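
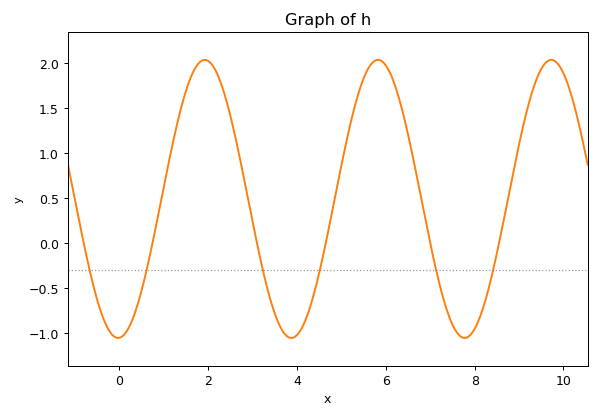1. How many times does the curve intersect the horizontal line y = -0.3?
6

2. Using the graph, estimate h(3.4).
-0.627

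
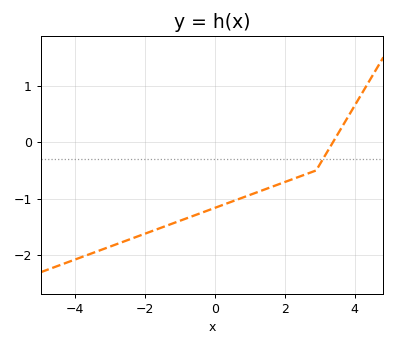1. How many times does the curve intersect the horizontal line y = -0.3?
1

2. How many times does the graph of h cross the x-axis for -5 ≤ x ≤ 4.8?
1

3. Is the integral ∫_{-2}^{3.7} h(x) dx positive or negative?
negative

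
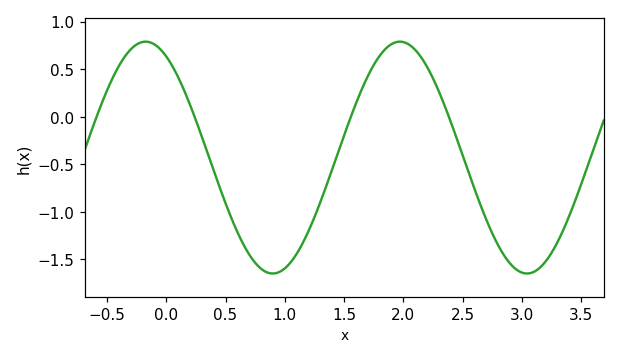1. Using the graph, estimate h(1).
-1.6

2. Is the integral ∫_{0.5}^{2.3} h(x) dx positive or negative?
negative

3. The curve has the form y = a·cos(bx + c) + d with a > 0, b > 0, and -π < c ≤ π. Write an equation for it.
y = 1.22cos(2.9x + 0.51) - 0.43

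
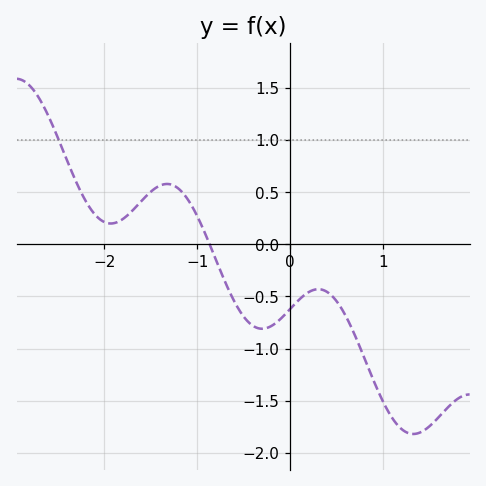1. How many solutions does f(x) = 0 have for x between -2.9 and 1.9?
1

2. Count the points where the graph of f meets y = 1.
1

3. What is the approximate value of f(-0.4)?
-0.782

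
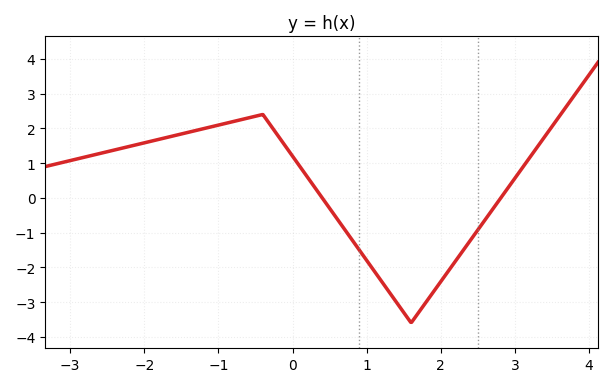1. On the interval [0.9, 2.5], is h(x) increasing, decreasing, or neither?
neither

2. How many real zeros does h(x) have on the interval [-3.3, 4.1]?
2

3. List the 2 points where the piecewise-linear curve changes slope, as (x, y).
(-0.4, 2.4); (1.6, -3.6)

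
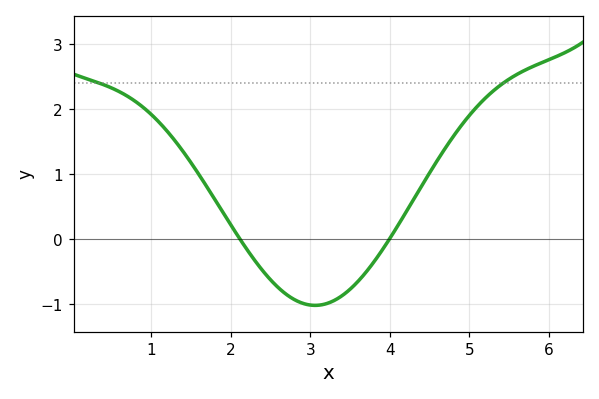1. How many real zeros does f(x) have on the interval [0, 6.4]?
2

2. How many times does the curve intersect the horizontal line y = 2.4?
2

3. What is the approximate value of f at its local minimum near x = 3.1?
-1.02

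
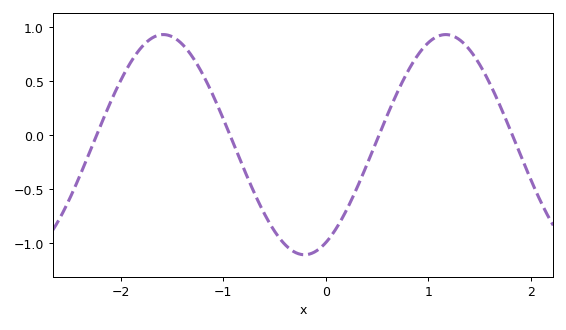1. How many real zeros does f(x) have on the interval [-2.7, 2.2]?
4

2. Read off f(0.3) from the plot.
-0.502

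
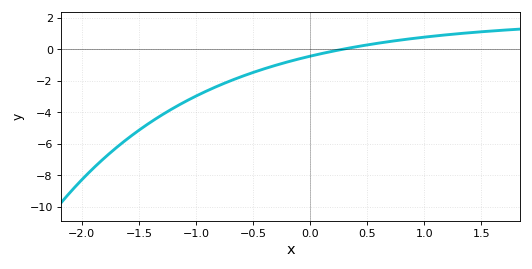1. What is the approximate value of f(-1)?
-3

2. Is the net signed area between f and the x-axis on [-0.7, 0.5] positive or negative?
negative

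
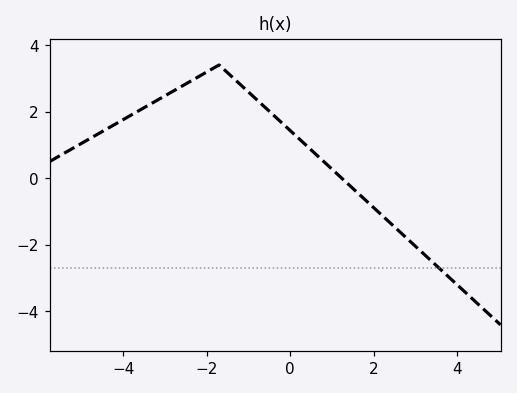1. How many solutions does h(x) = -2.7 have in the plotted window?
1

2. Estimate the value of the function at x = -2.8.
2.61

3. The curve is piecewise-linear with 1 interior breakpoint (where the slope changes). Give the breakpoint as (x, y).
(-1.7, 3.4)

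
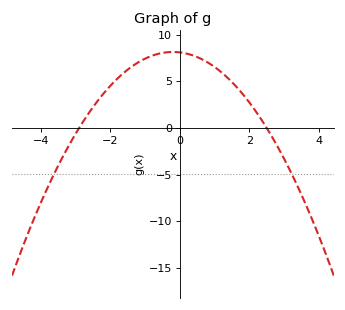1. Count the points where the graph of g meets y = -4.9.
2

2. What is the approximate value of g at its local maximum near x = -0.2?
8.16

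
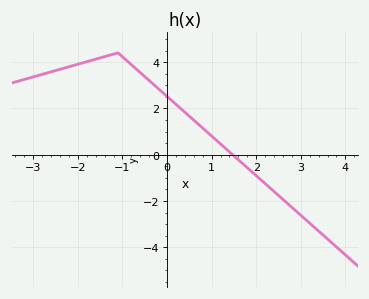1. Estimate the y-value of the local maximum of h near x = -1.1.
4.4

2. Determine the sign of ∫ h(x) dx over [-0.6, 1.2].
positive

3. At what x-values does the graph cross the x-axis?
1.4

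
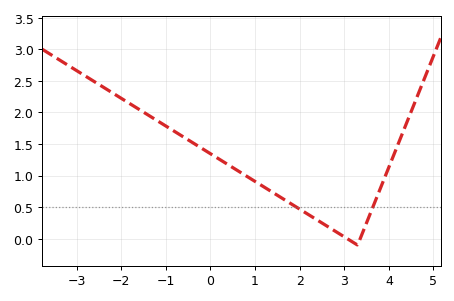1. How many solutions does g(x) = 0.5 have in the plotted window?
2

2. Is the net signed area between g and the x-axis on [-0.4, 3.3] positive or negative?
positive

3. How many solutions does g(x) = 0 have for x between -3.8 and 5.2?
2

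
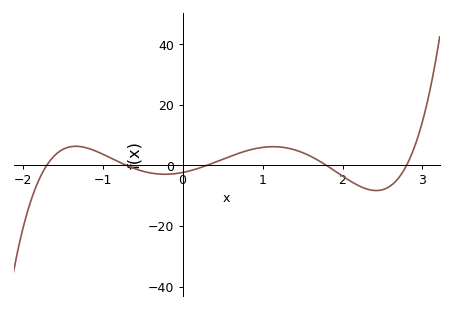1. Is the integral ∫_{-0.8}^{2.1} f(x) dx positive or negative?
positive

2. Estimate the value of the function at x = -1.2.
5.81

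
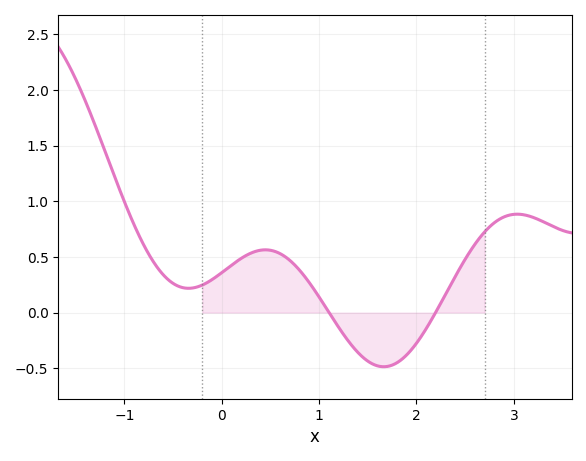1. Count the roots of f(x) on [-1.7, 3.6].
2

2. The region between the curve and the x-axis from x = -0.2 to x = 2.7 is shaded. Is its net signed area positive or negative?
positive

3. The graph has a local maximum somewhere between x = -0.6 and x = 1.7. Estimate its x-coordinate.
0.448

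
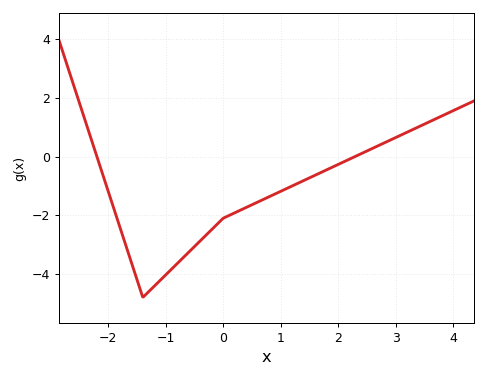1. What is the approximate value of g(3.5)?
1.1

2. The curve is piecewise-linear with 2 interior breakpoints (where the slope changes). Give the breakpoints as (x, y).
(-1.4, -4.8); (0, -2.1)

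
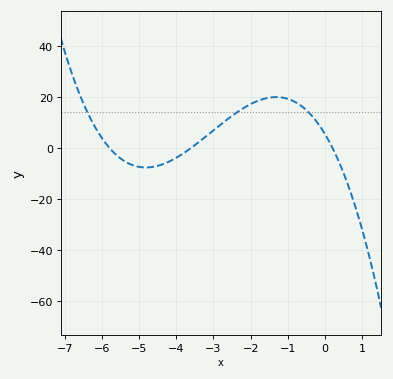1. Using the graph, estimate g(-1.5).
19.6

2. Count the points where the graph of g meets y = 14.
3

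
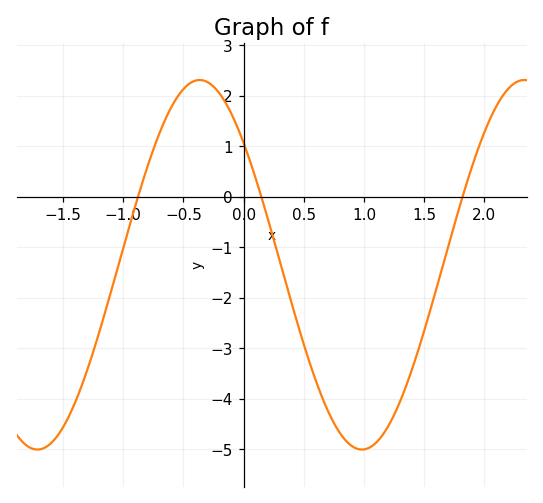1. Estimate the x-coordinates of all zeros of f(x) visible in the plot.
-0.9, 0.1, 1.8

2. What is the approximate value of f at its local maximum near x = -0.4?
2.3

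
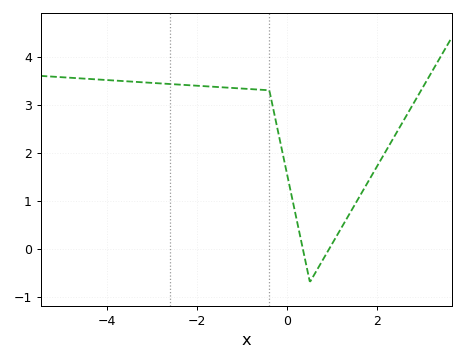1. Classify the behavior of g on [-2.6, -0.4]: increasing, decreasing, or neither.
decreasing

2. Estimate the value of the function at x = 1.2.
0.434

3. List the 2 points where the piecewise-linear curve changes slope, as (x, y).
(-0.4, 3.3); (0.5, -0.7)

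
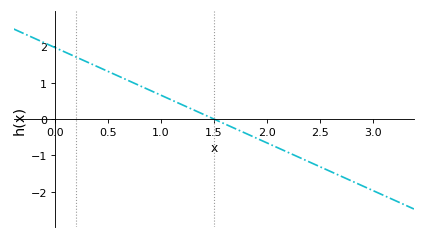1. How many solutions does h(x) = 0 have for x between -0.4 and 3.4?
1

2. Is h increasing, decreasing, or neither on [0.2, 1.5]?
decreasing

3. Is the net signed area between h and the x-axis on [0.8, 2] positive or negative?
positive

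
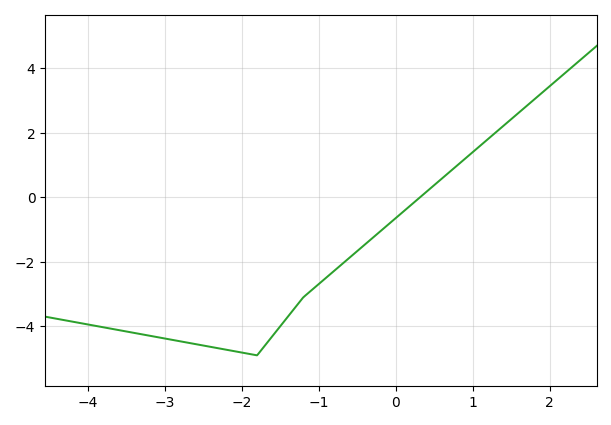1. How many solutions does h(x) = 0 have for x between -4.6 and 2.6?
1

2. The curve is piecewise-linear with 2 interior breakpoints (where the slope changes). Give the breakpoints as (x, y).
(-1.8, -4.9); (-1.2, -3.1)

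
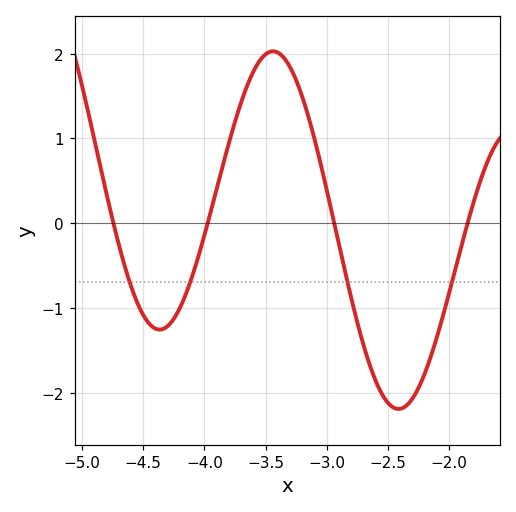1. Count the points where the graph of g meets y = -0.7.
4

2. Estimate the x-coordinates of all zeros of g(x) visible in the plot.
-4.74, -3.97, -2.94, -1.85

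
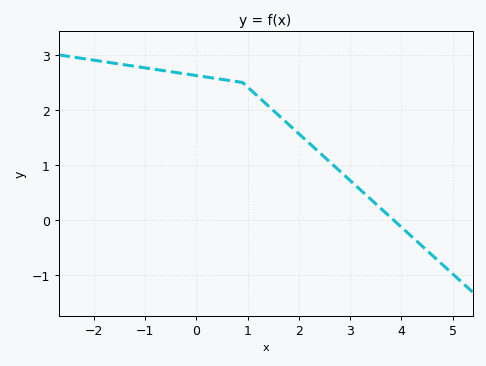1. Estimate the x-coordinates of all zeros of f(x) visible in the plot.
3.85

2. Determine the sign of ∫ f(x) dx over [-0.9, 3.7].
positive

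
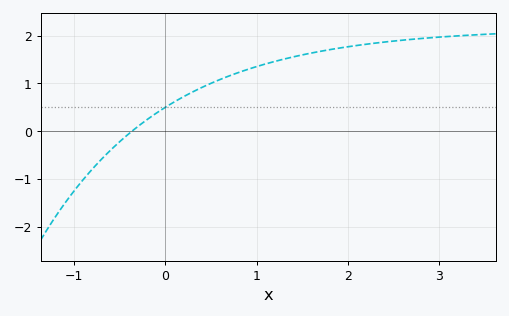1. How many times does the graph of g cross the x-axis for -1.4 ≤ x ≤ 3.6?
1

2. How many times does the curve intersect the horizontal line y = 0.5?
1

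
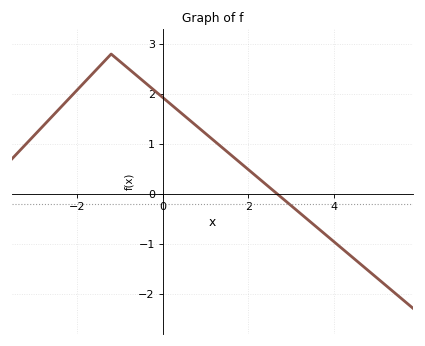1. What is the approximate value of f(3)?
-0.2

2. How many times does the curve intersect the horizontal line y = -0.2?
1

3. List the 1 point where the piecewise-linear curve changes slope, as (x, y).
(-1.2, 2.8)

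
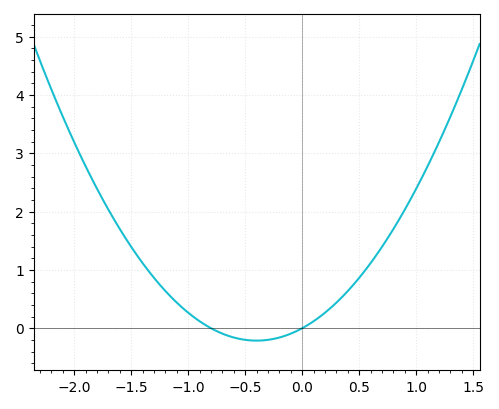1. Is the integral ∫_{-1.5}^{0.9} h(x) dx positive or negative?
positive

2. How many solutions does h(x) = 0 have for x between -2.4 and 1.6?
2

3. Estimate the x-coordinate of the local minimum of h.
-0.4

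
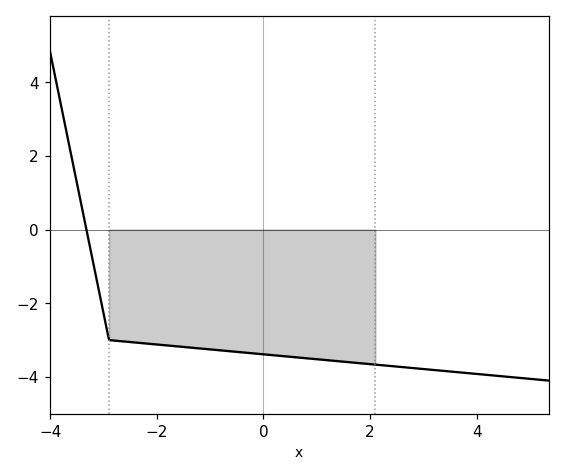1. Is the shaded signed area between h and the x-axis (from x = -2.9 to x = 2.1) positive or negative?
negative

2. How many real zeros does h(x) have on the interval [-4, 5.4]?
1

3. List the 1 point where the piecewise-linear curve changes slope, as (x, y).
(-2.9, -3)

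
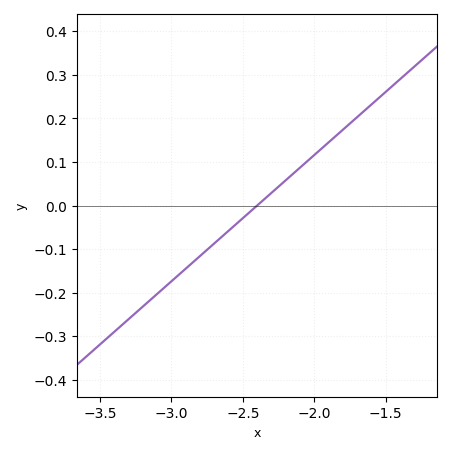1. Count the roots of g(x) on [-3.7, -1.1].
1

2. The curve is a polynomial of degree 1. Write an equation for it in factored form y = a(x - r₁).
y = 0.29(x + 2.4)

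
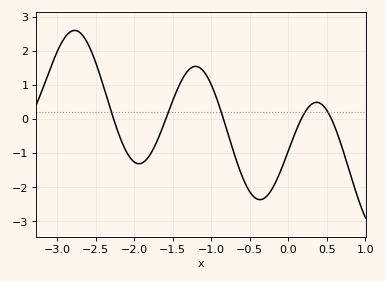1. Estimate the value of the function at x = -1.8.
-1.1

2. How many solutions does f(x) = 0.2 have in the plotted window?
5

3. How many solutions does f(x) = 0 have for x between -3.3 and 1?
5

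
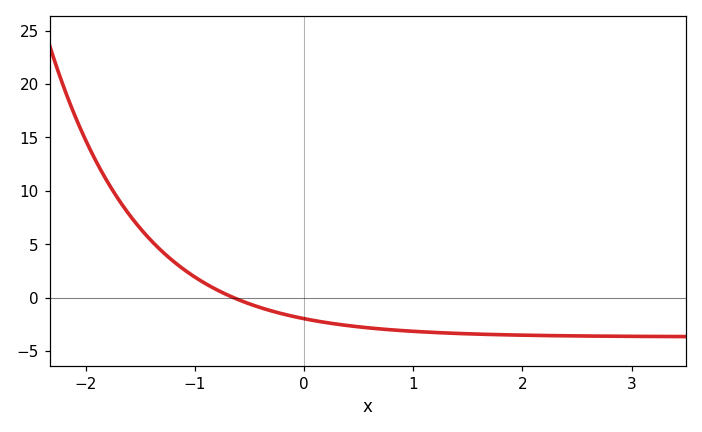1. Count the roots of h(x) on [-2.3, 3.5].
1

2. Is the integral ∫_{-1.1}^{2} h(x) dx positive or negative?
negative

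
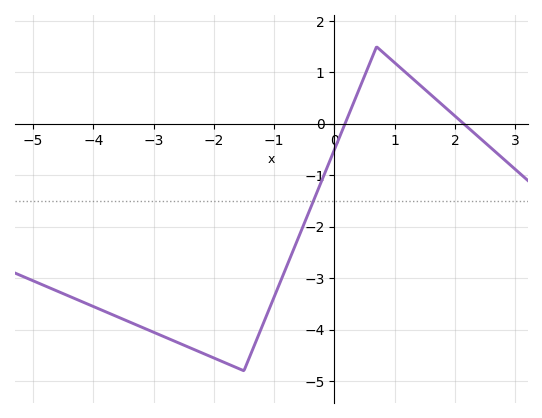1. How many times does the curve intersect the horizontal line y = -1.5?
1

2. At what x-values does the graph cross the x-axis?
0.176, 2.15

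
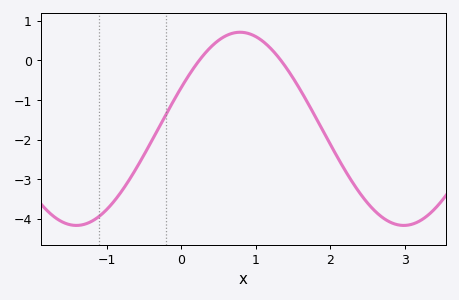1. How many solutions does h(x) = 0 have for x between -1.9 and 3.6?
2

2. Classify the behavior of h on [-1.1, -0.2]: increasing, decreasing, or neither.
increasing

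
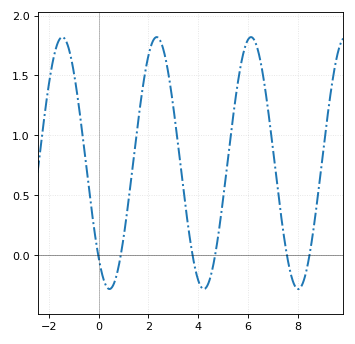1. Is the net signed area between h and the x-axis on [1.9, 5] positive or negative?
positive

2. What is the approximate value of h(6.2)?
1.81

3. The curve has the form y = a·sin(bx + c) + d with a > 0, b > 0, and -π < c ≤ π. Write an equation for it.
y = 1.05sin(1.66x - 2.3) + 0.77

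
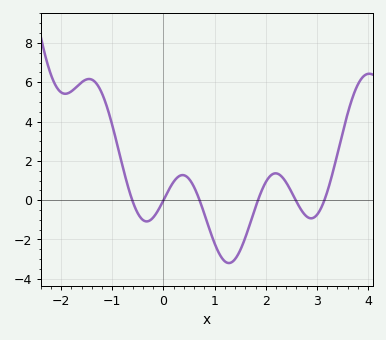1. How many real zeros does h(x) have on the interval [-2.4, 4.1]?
6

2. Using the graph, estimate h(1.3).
-3.19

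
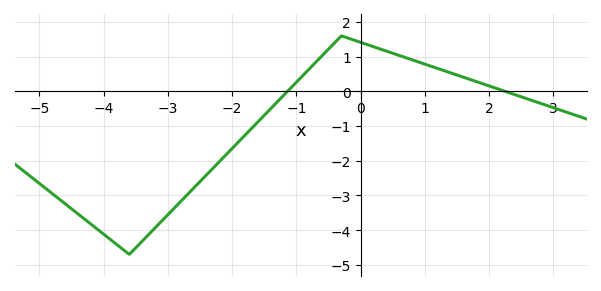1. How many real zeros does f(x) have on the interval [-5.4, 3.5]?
2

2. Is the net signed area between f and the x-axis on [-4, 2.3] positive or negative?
negative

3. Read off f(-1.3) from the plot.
-0.309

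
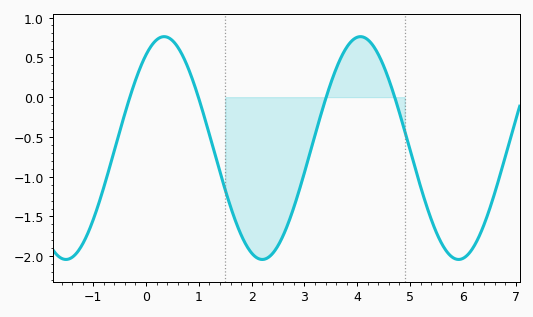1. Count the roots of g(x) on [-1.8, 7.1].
4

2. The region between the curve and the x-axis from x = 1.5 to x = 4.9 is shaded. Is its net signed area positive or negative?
negative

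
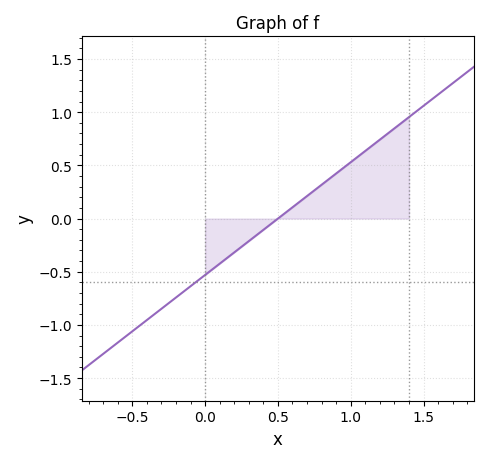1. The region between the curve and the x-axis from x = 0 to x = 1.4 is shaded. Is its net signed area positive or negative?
positive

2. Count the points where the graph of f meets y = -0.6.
1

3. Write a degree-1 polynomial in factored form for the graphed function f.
y = 1.06(x - 0.5)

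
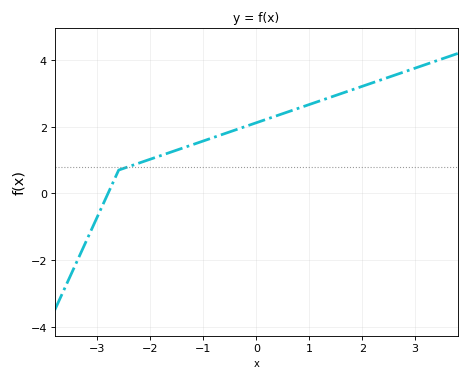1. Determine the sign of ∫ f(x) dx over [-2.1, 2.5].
positive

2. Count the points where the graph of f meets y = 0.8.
1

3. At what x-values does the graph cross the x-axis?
-2.8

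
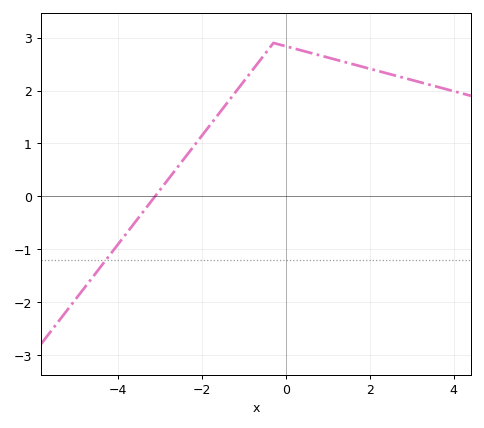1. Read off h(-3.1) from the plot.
0.026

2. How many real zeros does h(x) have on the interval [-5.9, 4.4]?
1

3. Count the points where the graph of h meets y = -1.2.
1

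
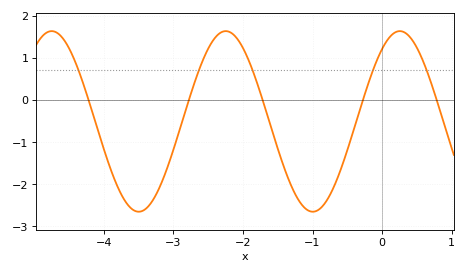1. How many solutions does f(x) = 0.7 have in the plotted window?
5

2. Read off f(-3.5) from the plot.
-2.6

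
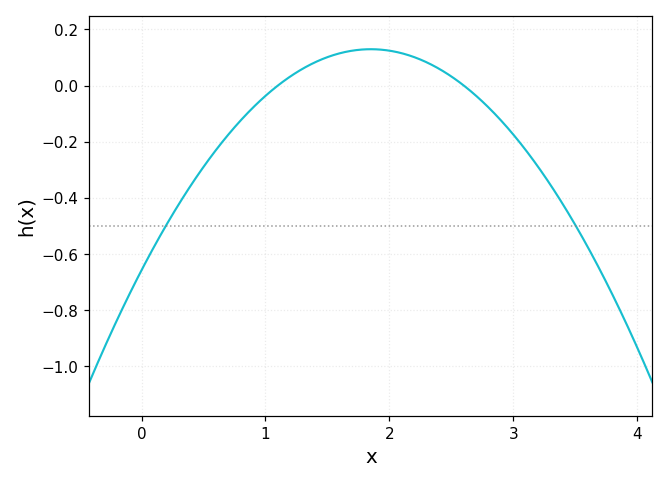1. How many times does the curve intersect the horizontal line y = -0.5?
2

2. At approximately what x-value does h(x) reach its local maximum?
1.85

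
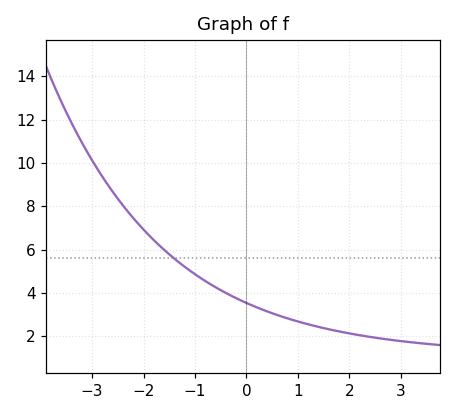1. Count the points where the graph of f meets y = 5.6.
1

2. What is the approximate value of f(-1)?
4.87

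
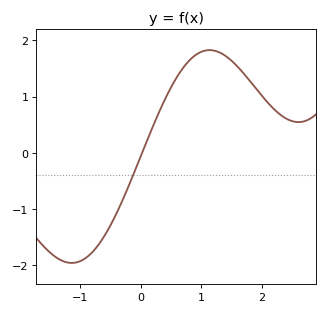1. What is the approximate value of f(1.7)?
1.41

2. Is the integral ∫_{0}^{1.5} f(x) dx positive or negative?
positive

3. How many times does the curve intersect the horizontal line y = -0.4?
1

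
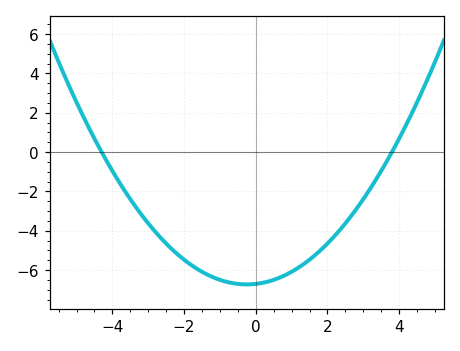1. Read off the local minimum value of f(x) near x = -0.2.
-6.8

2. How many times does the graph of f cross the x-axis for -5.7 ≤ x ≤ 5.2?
2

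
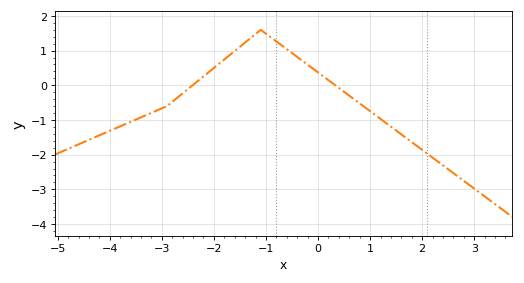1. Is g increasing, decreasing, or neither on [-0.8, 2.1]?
decreasing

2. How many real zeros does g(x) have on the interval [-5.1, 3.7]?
2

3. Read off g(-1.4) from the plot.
1.2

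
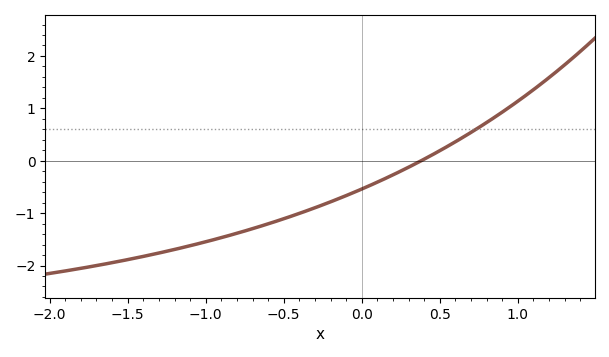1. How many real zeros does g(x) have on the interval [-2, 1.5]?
1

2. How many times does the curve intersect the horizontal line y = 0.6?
1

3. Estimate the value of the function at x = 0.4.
0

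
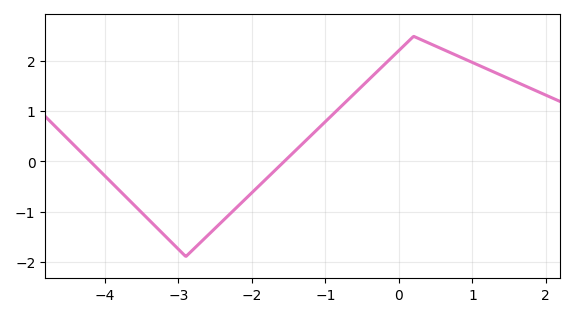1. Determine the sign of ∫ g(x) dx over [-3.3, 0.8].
positive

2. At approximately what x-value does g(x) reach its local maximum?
0.202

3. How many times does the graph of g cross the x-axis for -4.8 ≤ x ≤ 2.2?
2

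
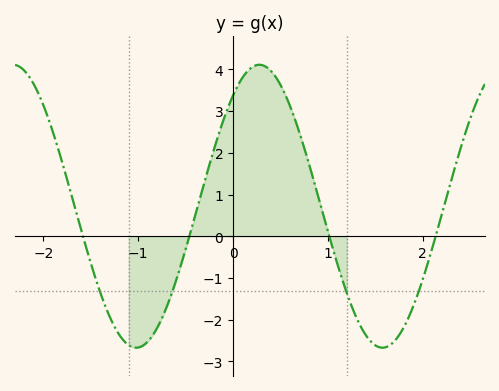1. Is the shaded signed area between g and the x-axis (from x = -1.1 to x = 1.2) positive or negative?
positive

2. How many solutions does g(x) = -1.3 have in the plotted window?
4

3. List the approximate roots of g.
-1.58, -0.461, 1.01, 2.14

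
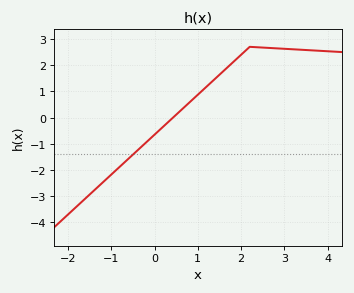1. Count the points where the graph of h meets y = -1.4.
1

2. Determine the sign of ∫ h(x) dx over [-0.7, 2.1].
positive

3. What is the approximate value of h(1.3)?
1.3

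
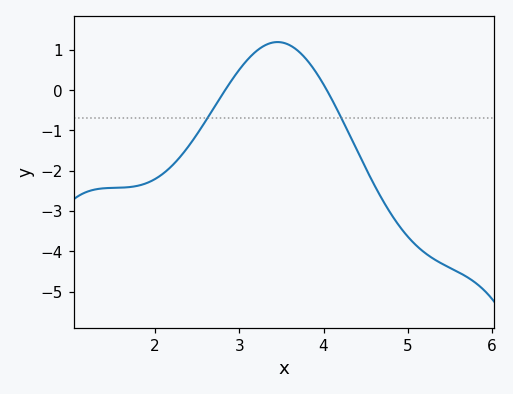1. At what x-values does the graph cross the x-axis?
2.83, 4.04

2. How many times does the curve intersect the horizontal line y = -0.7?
2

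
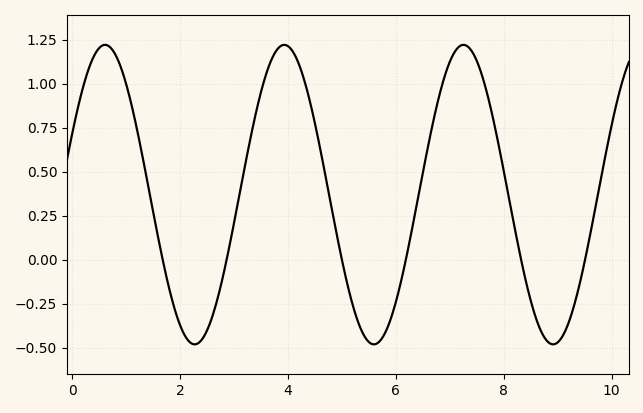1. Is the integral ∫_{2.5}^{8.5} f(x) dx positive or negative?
positive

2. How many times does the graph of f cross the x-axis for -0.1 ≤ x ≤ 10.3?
6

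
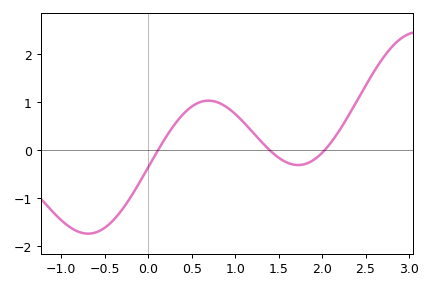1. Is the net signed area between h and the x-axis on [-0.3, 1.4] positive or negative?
positive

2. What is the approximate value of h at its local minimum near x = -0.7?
-1.74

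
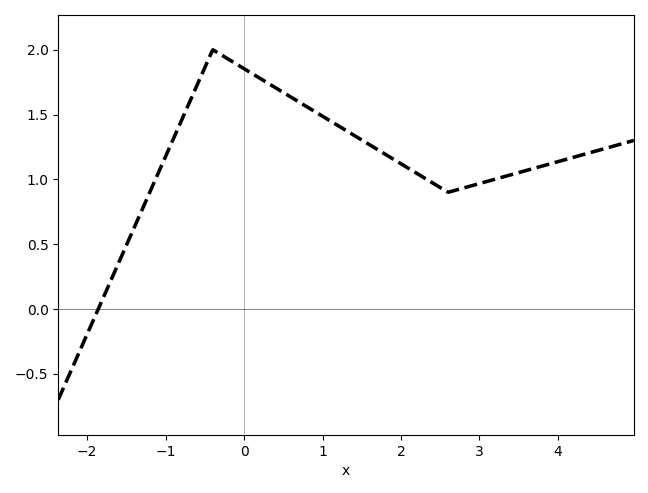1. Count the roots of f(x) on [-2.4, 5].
1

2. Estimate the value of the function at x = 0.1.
1.82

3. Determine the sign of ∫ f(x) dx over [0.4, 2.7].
positive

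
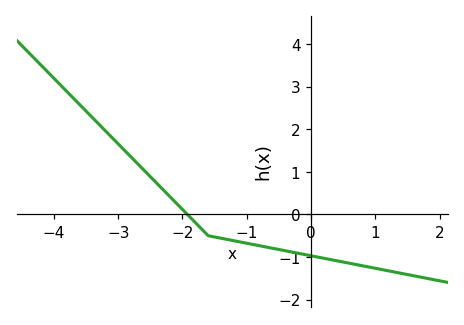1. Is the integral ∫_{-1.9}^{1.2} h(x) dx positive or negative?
negative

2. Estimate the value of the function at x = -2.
0.117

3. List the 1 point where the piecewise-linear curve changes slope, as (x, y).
(-1.6, -0.5)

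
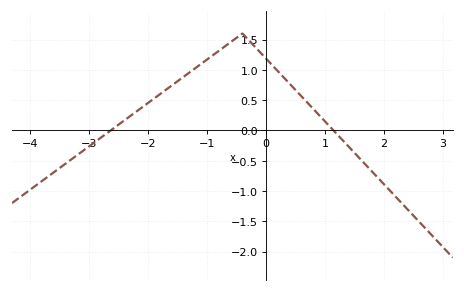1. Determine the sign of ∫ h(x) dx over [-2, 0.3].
positive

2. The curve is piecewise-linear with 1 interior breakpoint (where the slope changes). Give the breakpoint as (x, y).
(-0.4, 1.6)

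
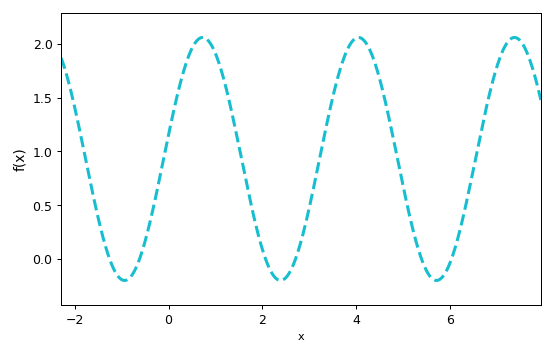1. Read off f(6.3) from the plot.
0.45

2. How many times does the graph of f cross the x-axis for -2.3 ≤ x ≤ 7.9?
6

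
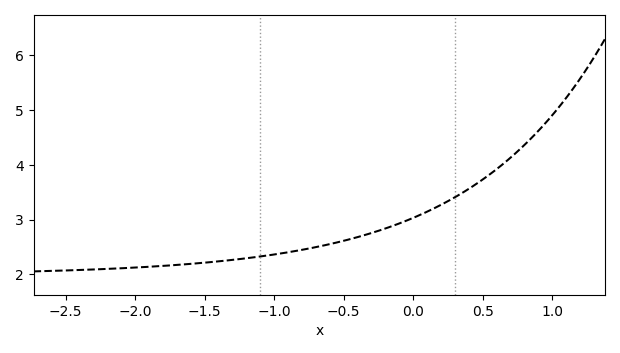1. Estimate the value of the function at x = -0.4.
2.68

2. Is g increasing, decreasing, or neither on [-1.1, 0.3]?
increasing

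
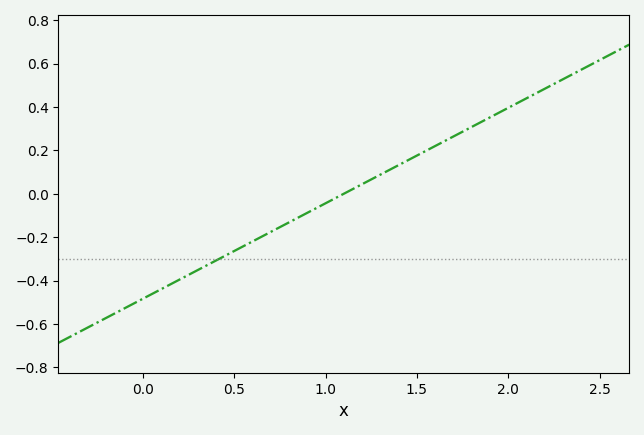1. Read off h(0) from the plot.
-0.484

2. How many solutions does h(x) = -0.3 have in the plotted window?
1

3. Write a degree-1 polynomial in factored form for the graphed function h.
y = 0.44(x - 1.1)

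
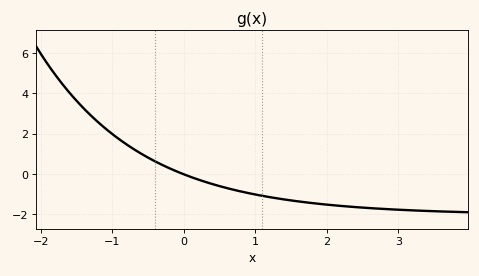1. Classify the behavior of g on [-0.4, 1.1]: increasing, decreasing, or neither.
decreasing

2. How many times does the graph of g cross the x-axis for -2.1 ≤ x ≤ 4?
1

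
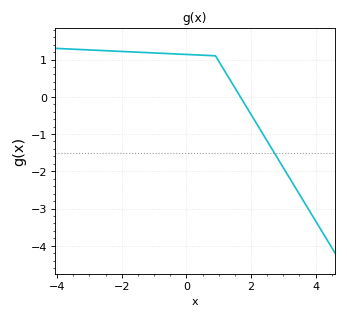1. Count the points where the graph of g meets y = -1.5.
1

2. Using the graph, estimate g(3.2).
-2.19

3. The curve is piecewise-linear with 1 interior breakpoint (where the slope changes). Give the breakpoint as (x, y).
(0.9, 1.1)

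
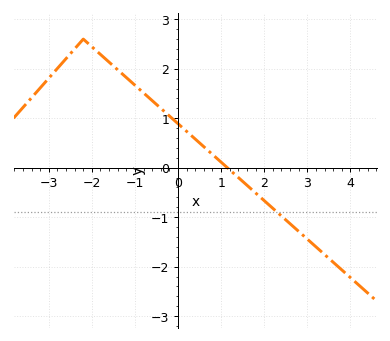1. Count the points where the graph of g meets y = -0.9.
1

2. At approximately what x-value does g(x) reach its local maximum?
-2.2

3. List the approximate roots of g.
1.2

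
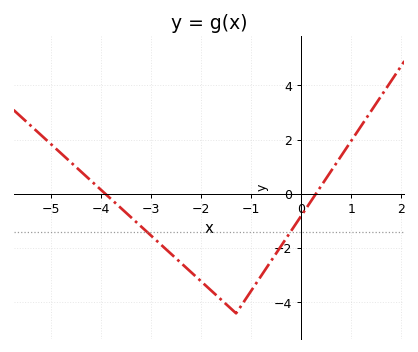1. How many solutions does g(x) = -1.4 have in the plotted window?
2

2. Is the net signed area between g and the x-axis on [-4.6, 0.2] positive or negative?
negative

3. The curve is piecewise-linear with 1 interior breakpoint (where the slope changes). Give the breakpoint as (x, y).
(-1.3, -4.4)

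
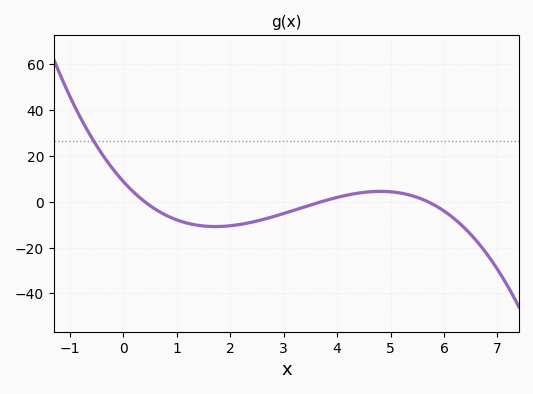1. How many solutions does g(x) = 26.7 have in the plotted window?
1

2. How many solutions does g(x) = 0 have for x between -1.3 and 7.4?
3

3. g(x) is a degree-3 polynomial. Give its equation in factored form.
y = -1.04(x - 0.4)(x - 3.7)(x - 5.7)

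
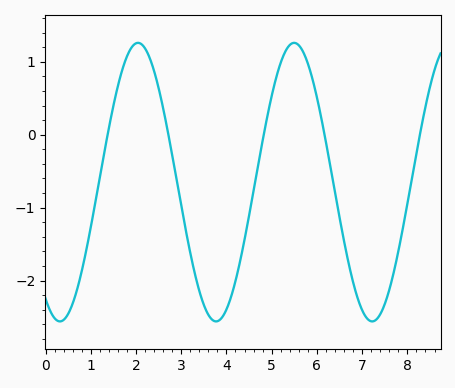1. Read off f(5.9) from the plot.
0.768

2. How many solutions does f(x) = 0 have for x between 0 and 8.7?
5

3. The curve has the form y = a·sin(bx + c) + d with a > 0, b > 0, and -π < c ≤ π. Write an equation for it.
y = 1.91sin(1.82x - 2.15) - 0.65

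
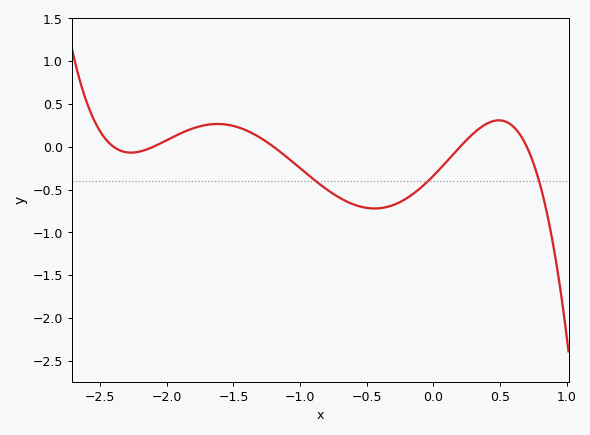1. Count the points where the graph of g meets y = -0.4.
3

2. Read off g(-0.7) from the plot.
-0.6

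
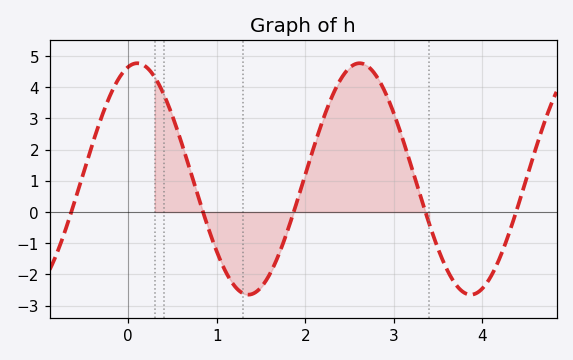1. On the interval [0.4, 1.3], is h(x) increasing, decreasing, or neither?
decreasing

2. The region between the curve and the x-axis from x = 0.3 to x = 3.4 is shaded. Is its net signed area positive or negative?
positive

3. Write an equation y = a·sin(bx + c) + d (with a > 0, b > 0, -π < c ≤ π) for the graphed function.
y = 3.71sin(2.5x + 1.3) + 1.06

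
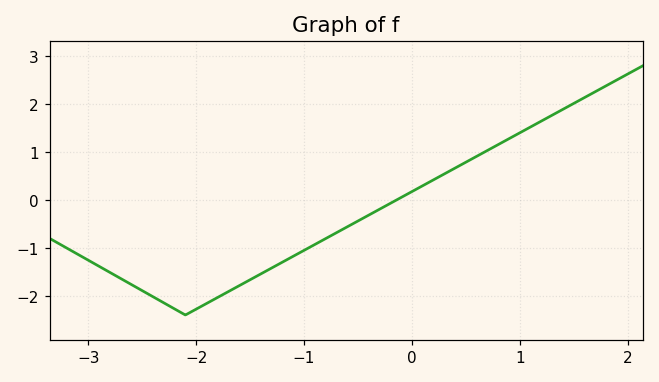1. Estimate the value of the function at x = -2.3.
-2.1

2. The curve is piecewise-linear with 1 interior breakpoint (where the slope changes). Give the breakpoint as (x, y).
(-2.1, -2.4)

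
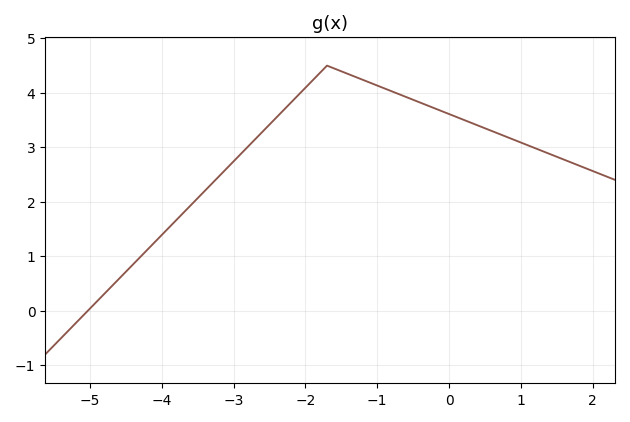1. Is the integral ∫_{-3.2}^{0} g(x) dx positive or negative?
positive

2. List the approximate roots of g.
-5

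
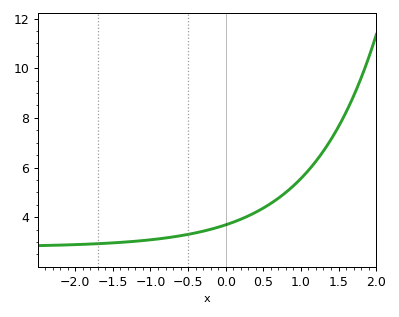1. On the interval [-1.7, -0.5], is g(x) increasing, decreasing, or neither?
increasing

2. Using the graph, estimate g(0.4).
4.2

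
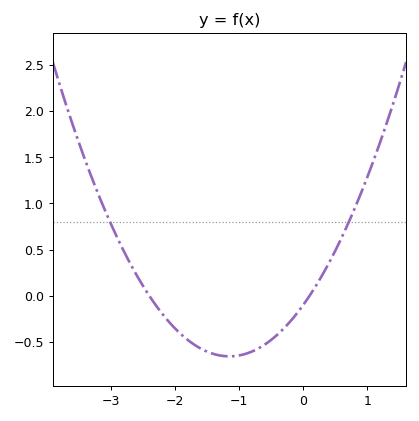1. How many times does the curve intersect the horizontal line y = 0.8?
2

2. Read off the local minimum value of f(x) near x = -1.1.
-0.656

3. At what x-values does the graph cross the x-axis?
-2.4, 0.1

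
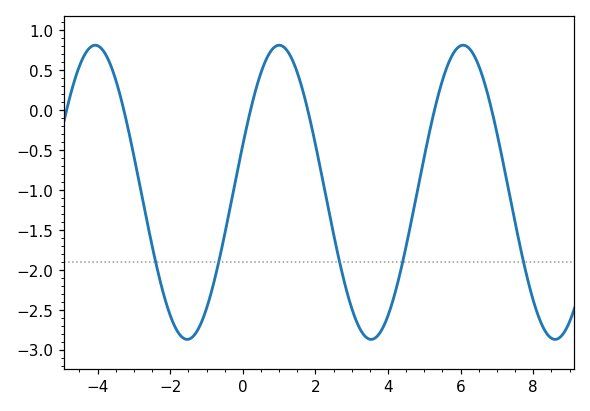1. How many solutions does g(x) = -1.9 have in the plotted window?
5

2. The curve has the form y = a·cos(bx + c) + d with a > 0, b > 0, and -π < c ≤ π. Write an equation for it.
y = 1.84cos(1.24x - 1.24) - 1.03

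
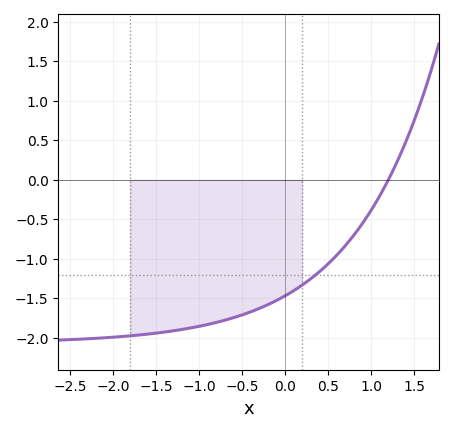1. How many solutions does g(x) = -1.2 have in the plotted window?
1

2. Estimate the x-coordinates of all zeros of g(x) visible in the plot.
1.2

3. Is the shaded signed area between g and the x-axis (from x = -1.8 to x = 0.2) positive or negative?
negative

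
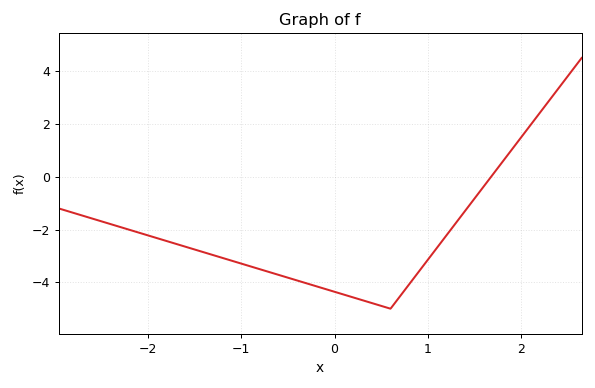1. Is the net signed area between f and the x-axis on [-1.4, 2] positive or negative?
negative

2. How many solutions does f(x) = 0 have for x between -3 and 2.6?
1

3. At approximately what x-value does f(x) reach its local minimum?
0.599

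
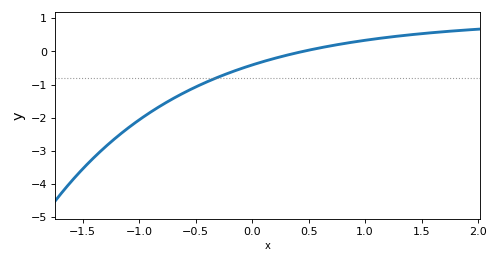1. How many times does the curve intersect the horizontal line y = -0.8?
1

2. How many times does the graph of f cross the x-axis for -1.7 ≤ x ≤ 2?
1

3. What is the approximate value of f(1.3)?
0.463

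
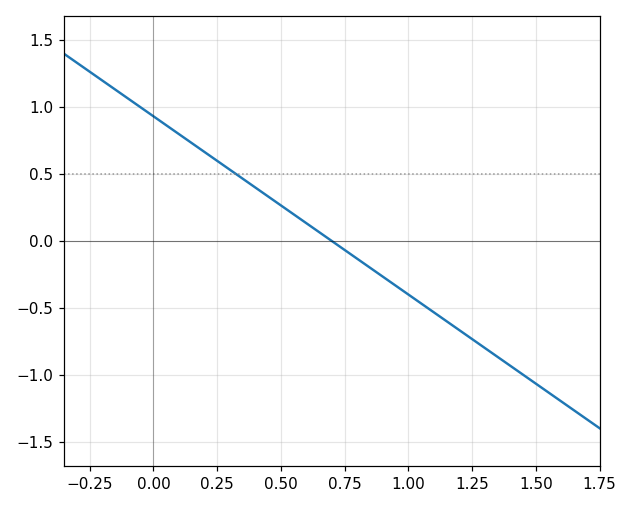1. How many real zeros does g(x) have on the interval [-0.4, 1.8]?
1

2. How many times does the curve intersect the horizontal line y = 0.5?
1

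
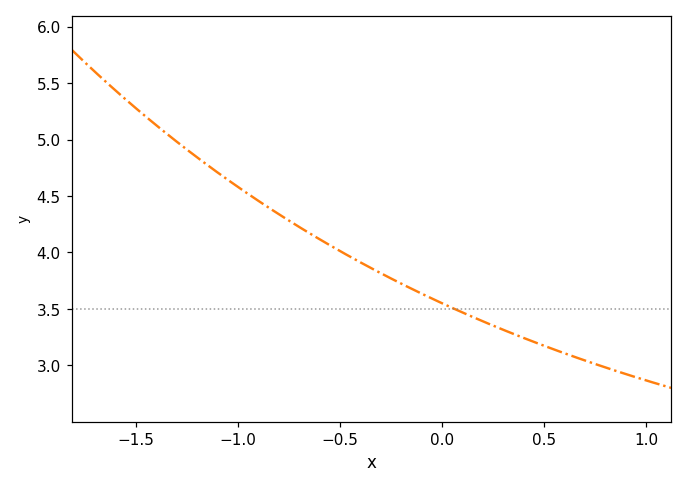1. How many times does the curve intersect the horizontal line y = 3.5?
1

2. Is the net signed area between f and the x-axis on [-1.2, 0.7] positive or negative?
positive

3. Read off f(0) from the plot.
3.55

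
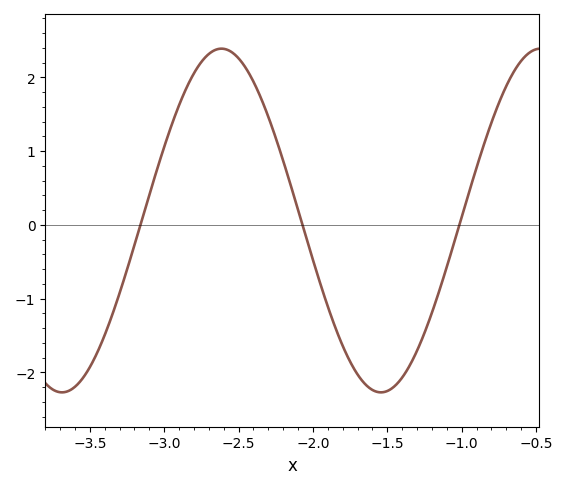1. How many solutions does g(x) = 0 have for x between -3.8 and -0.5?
3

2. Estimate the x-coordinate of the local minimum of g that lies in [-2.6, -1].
-1.54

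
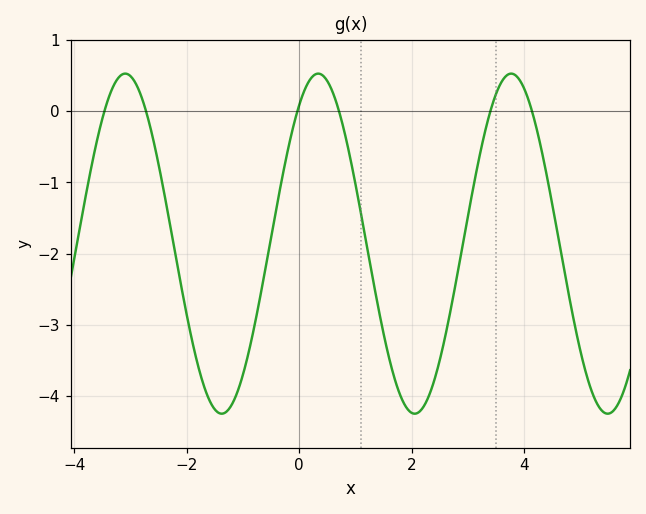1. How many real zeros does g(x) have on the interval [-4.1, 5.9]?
6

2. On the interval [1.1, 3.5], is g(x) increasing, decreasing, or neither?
neither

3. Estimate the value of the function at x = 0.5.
0.427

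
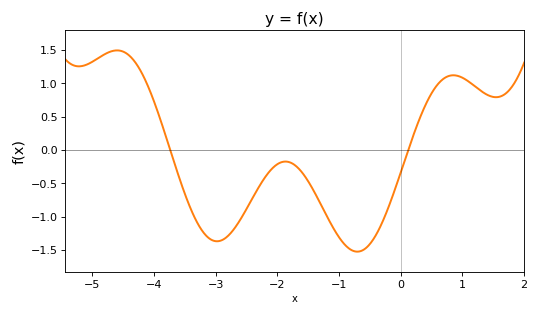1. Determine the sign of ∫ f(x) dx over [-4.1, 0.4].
negative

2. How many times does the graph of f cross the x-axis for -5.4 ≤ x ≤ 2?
2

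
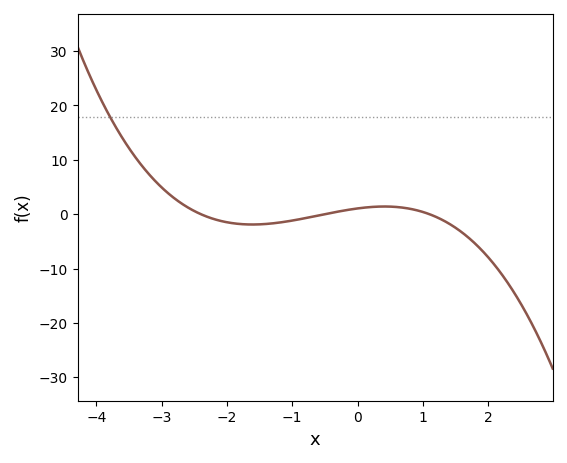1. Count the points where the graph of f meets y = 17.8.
1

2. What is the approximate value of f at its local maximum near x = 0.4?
1.41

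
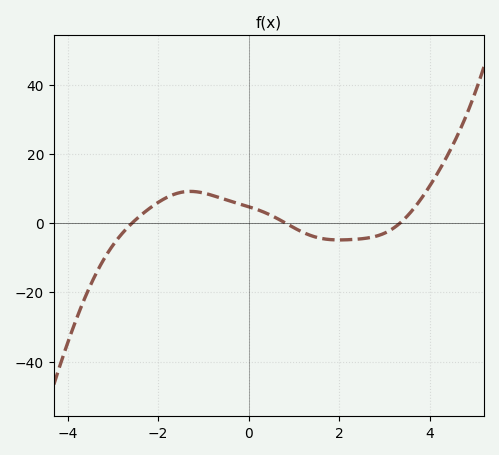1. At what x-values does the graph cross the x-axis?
-2.58, 0.826, 3.34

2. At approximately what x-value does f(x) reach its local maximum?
-1.28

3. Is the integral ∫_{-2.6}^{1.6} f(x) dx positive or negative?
positive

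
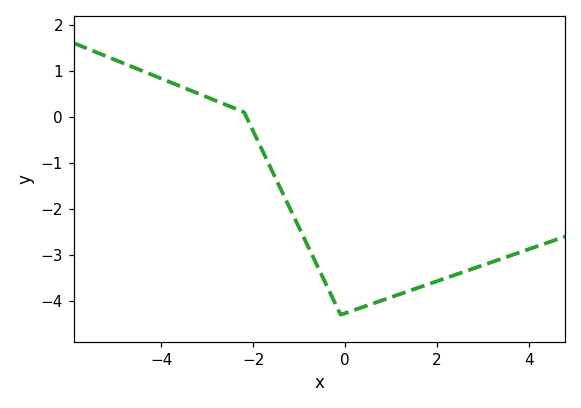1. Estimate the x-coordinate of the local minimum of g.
-0.098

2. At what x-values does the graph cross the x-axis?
-2.15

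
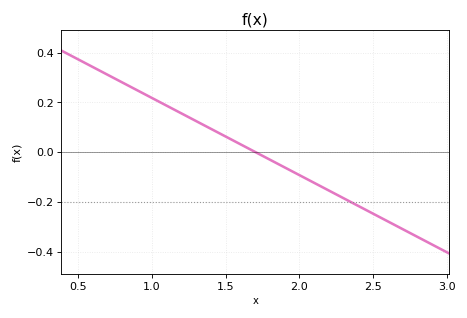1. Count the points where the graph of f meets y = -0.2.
1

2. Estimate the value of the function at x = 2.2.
-0.155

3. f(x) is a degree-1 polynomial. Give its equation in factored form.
y = -0.31(x - 1.7)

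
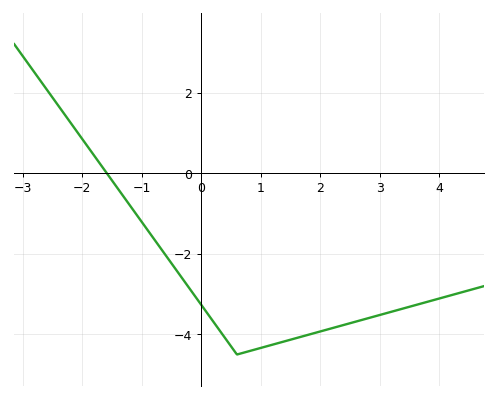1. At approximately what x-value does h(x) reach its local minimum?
0.603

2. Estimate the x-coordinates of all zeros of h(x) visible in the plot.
-1.59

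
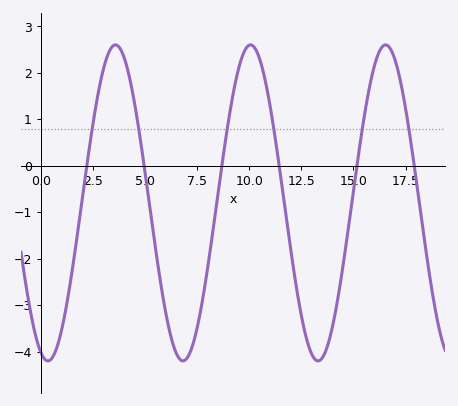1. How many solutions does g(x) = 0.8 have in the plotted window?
6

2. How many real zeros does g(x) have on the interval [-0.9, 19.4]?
6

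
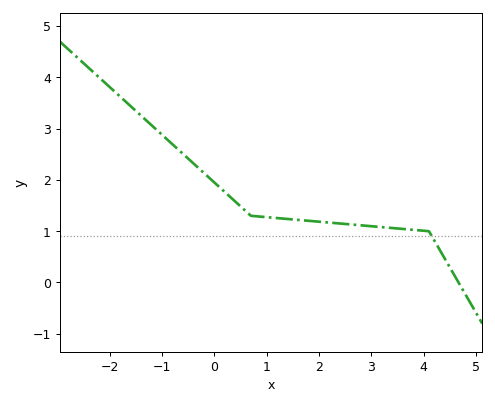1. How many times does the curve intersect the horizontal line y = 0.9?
1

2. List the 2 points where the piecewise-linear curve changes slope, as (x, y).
(0.7, 1.3); (4.1, 1)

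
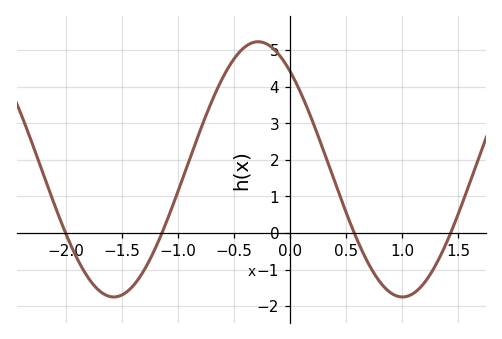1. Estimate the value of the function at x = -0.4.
5.09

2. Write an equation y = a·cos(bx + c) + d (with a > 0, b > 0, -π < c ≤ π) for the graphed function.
y = 3.49cos(2.44x + 0.692) + 1.74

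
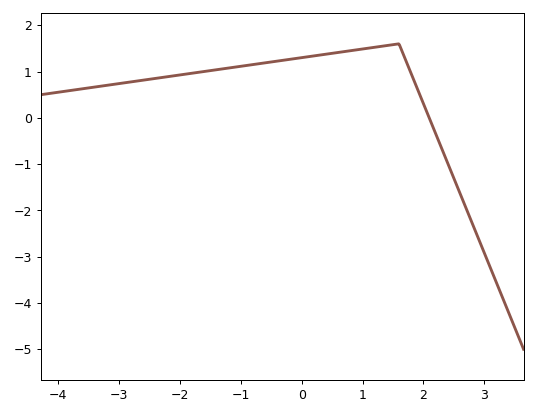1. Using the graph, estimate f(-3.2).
0.7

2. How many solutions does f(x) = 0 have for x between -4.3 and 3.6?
1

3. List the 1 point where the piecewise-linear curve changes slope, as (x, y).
(1.6, 1.6)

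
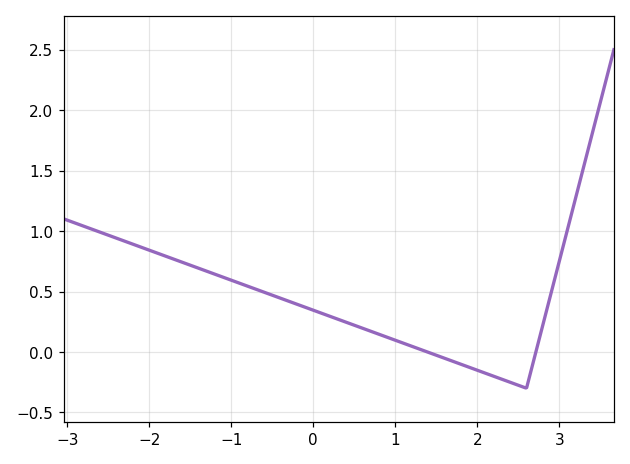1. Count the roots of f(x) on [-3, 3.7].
2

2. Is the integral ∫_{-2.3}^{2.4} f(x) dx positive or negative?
positive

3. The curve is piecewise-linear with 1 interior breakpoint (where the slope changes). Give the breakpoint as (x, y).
(2.6, -0.3)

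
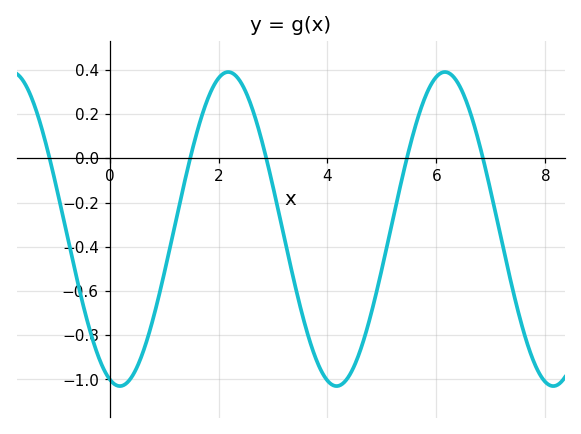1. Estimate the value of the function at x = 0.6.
-0.88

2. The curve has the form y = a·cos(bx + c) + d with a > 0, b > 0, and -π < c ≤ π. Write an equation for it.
y = 0.71cos(1.6x + 2.8) - 0.32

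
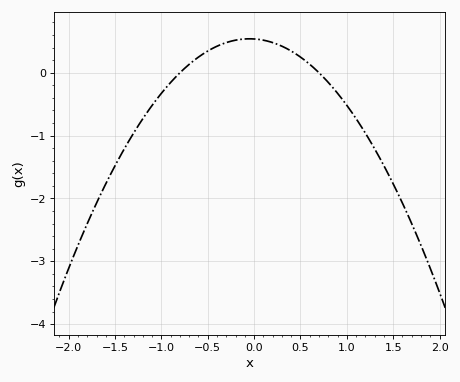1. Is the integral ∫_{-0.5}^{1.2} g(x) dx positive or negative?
positive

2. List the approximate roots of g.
-0.8, 0.7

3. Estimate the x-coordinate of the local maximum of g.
0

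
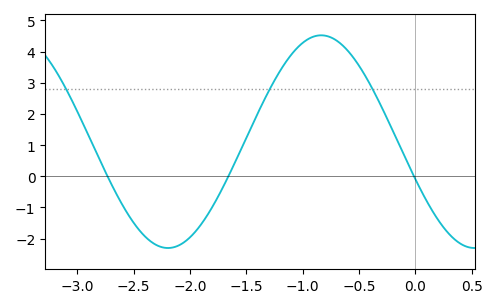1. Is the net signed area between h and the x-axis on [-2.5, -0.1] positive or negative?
positive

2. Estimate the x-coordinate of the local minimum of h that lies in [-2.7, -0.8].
-2.2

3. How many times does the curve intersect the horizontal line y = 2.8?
3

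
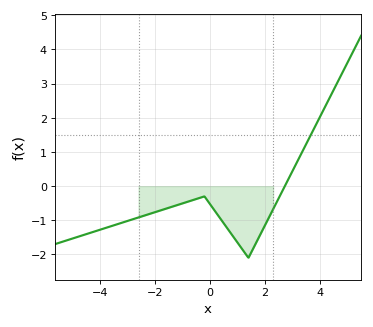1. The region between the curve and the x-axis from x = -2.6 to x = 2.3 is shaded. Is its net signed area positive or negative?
negative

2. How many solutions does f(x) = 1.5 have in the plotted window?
1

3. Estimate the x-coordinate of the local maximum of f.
-0.202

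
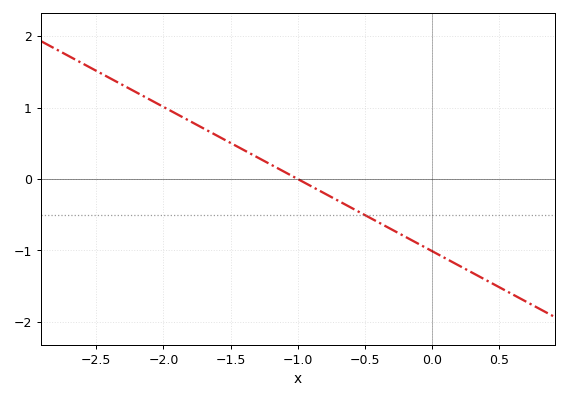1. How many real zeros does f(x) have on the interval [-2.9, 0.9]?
1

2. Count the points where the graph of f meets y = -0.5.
1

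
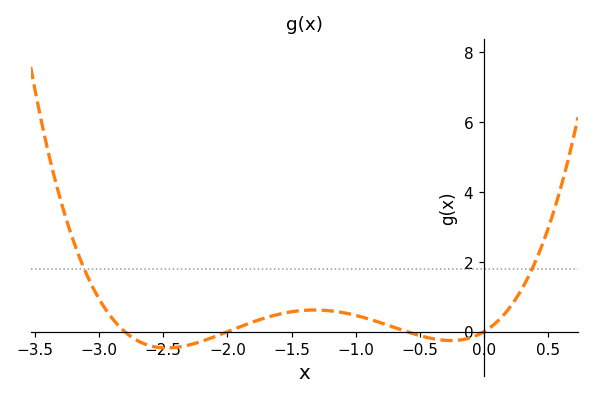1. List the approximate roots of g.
-2.8, -2, -0.6, 0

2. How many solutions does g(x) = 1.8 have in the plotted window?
2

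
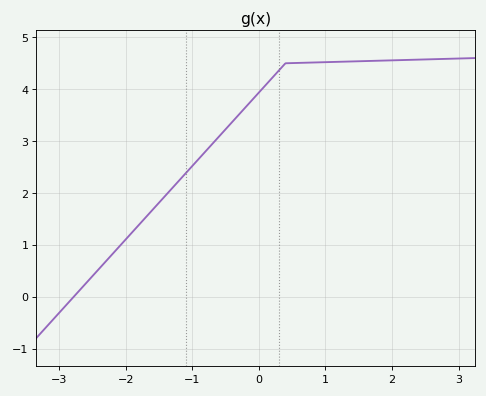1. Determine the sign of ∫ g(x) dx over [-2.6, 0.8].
positive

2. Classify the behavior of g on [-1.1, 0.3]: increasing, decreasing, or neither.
increasing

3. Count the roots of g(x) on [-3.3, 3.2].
1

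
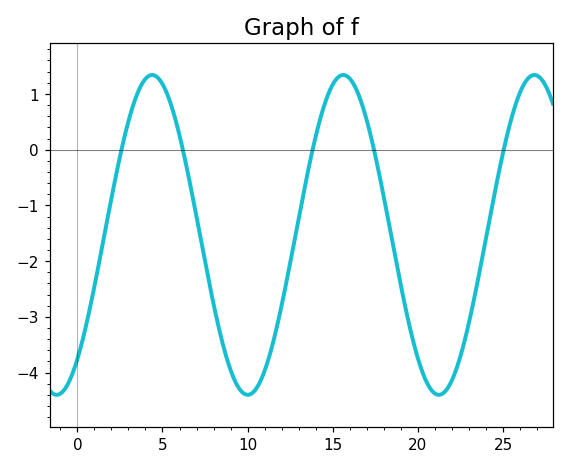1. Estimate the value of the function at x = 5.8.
0.496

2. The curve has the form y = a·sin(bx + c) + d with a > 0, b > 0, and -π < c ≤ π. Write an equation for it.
y = 2.87sin(0.56x - 0.89) - 1.53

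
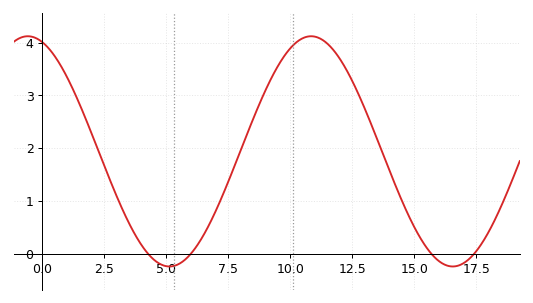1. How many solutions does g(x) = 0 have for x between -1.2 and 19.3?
4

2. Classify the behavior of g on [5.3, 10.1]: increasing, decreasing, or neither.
increasing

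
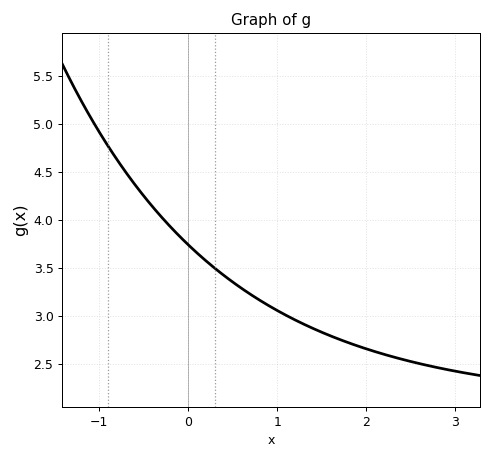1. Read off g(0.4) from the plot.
3.4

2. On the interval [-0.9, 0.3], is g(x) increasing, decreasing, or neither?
decreasing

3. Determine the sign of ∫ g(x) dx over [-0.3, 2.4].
positive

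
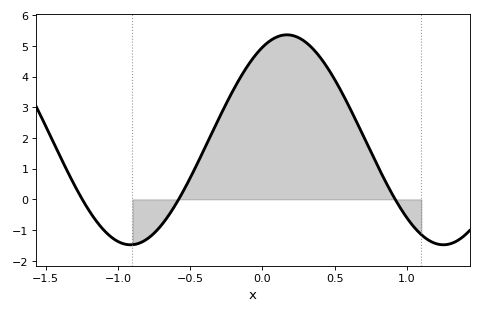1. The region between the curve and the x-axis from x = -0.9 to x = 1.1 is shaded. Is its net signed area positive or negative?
positive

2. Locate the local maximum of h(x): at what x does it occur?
0.169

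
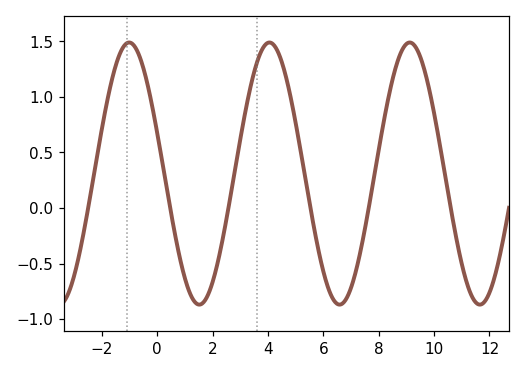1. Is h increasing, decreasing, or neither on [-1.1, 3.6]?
neither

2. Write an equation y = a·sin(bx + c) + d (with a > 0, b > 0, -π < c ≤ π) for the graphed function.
y = 1.18sin(1.24x + 2.83) + 0.31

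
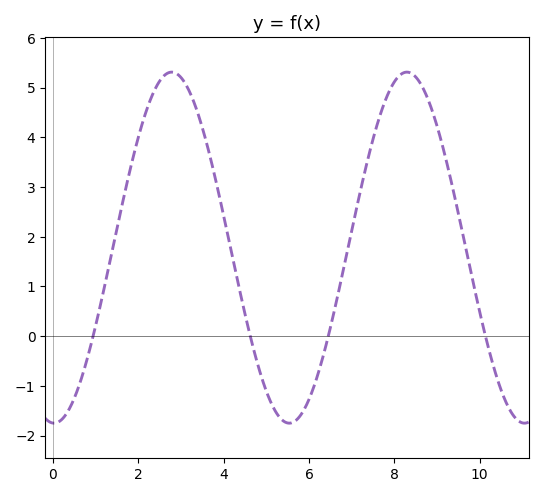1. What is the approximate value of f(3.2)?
4.92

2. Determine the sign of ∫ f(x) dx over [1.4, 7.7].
positive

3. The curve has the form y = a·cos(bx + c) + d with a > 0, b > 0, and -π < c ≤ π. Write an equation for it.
y = 3.53cos(1.14x + 3.11) + 1.78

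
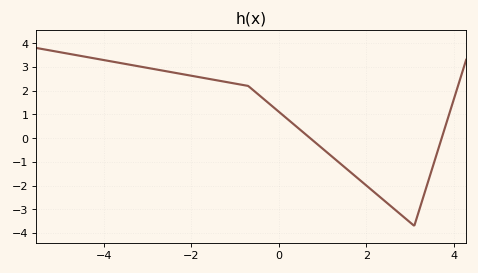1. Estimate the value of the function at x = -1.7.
2.53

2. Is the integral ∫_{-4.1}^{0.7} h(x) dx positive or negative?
positive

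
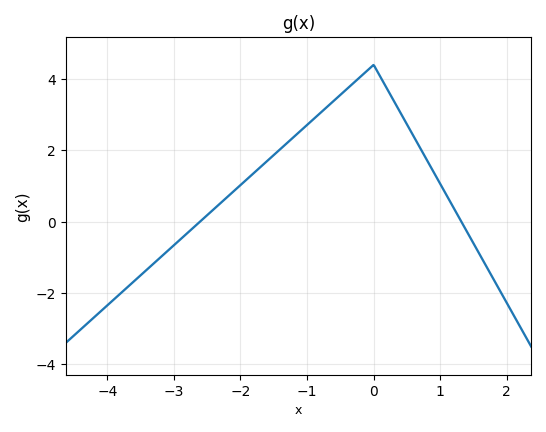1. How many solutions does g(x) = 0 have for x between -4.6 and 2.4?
2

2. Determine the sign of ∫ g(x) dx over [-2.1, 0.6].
positive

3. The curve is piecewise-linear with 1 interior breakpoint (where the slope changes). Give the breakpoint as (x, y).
(0, 4.4)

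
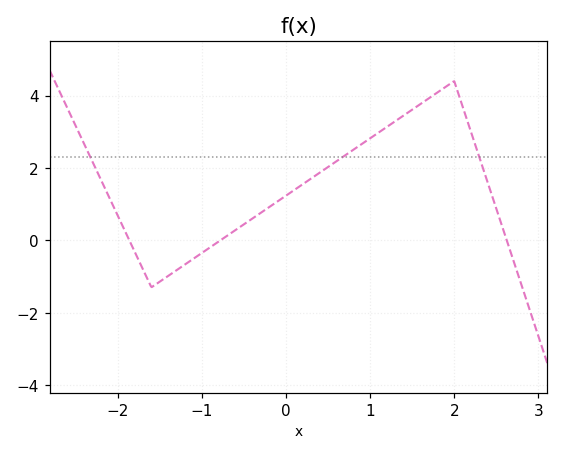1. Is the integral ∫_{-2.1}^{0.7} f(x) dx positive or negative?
positive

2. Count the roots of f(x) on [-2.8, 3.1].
3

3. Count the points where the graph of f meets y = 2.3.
3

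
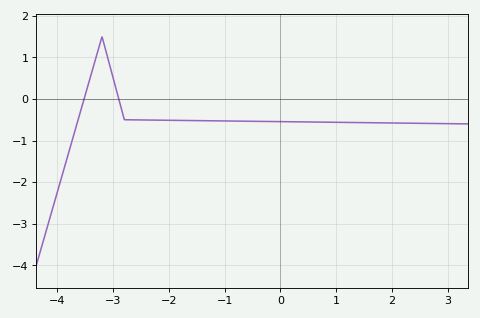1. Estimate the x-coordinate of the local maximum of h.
-3.2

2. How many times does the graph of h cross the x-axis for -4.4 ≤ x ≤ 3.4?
2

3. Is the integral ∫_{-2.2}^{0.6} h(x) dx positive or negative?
negative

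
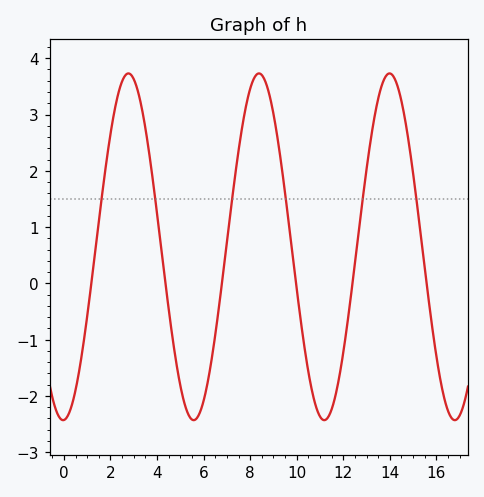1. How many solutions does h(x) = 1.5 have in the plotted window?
6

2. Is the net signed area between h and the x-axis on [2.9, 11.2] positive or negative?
positive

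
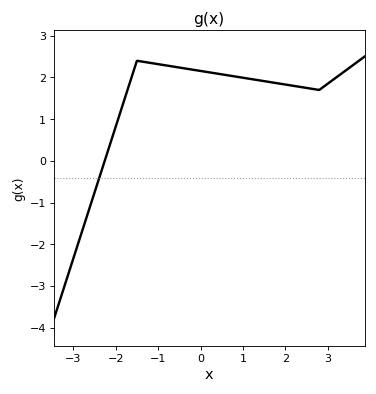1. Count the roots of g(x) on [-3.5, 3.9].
1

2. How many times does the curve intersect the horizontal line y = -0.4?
1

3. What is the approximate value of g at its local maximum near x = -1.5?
2.4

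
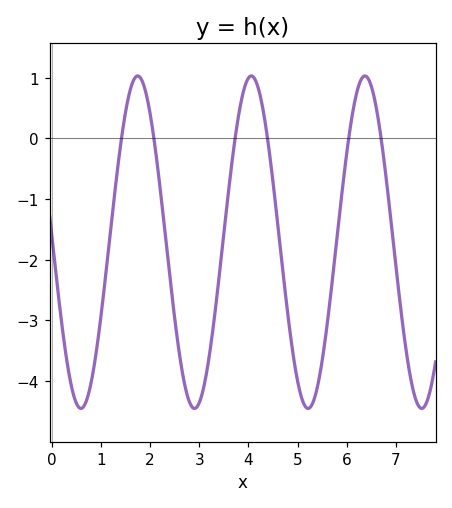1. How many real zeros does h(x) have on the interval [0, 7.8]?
6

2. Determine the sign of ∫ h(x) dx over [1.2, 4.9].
negative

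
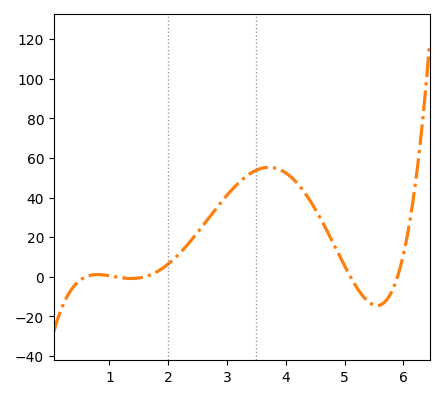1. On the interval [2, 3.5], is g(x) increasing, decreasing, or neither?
increasing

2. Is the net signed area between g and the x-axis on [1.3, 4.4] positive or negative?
positive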